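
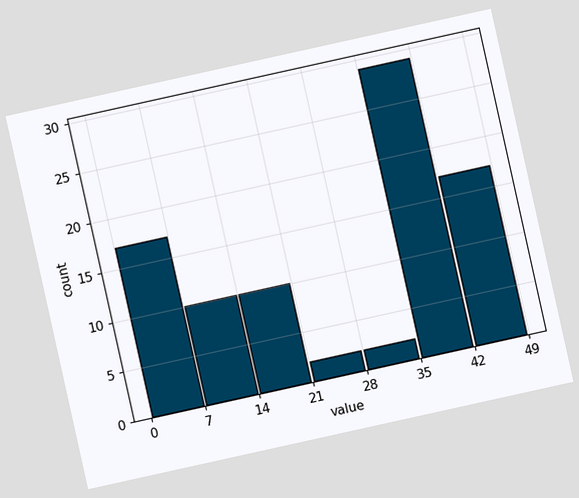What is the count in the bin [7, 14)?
10

The chart is tilted about 12° counter-clockwise. The [7, 14) bin has height 10.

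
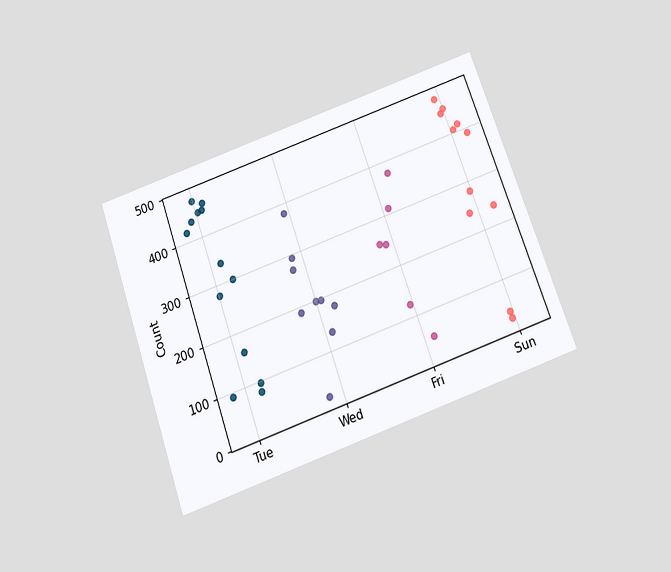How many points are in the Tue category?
The chart is tilted about 19° counter-clockwise and viewed slightly from below. Counting the markers in the Tue column gives 13.

13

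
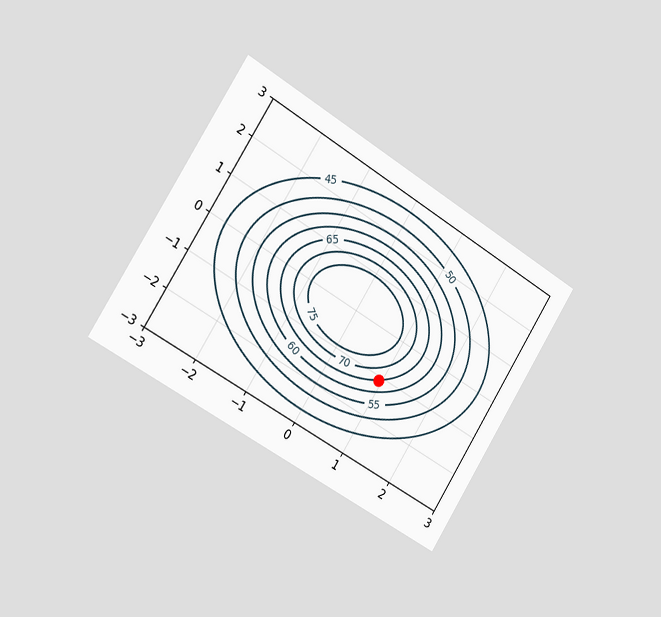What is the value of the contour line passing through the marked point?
The chart is tilted about 32° clockwise and viewed slightly from the left. The marked point sits on the contour labelled 65.

65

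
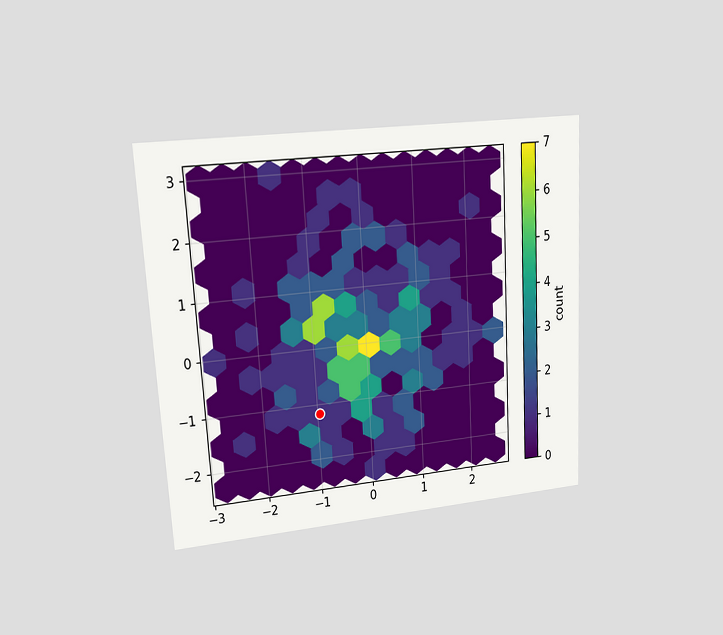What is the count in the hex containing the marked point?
1

The chart is tilted about 3° counter-clockwise and viewed at a slight angle. The marked hex reads 1 on the colorbar.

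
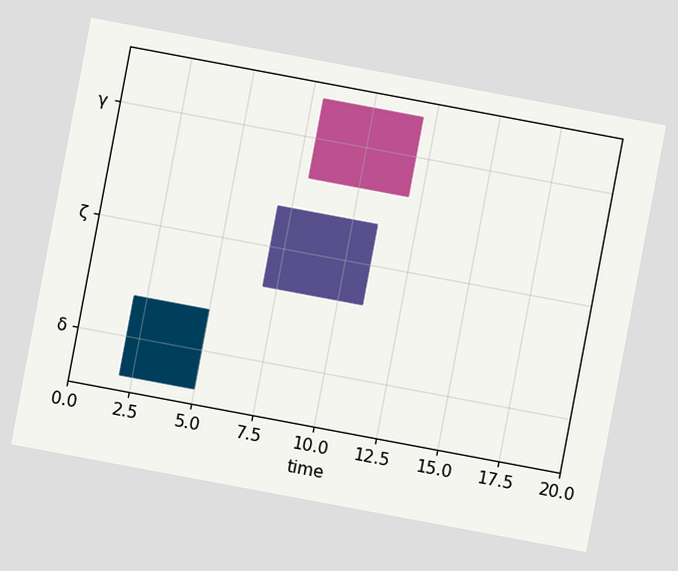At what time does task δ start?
The chart is tilted about 11° clockwise. The δ bar begins at t=2.

2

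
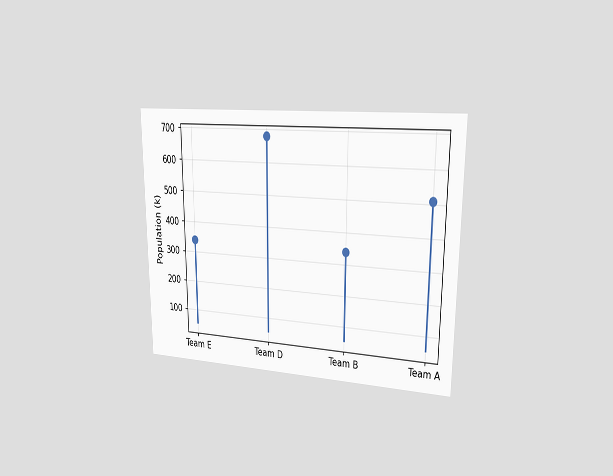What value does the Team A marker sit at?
510k

The chart is viewed slightly from the right. The Team A marker sits at 510k.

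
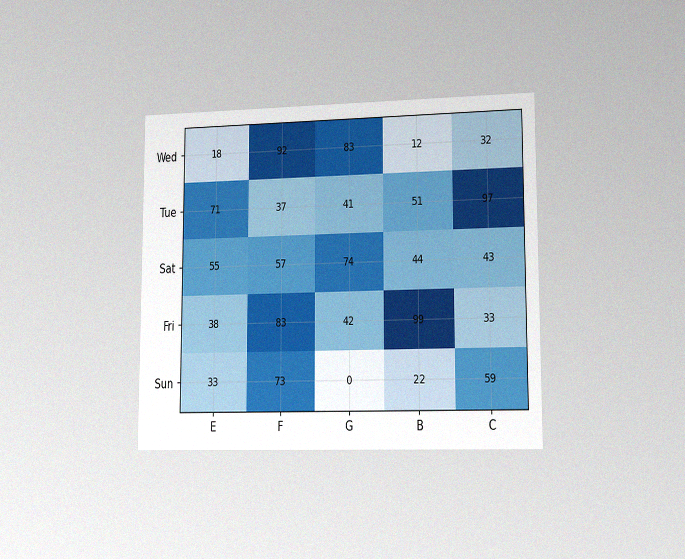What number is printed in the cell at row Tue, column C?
97

The chart is viewed slightly from the right, with some photo noise. The (Tue, C) cell reads 97.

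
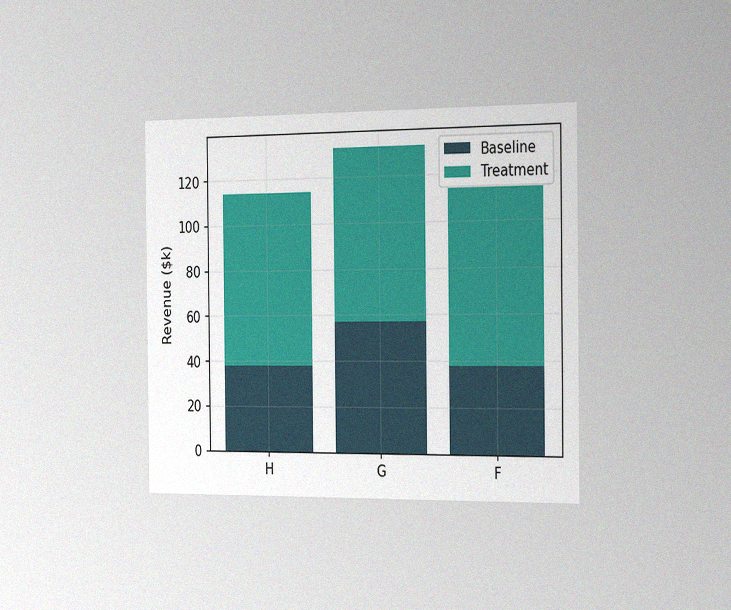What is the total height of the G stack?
The chart is viewed slightly from the right, with some photo noise. The G stack's top reaches $133k on the y-axis.

$133k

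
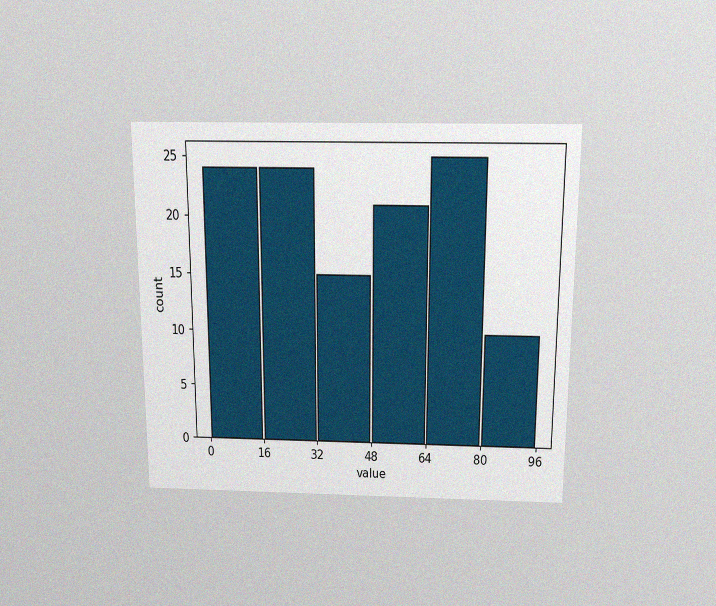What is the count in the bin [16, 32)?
The chart is viewed slightly from above, with some photo noise. The [16, 32) bin has height 24.

24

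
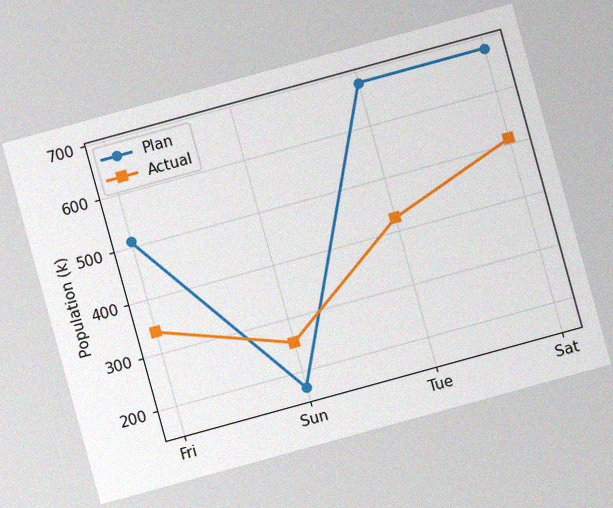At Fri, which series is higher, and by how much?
The chart is tilted about 15° counter-clockwise, with some photo noise. At Fri, Plan sits above the other line by 170k.

Plan, by 170k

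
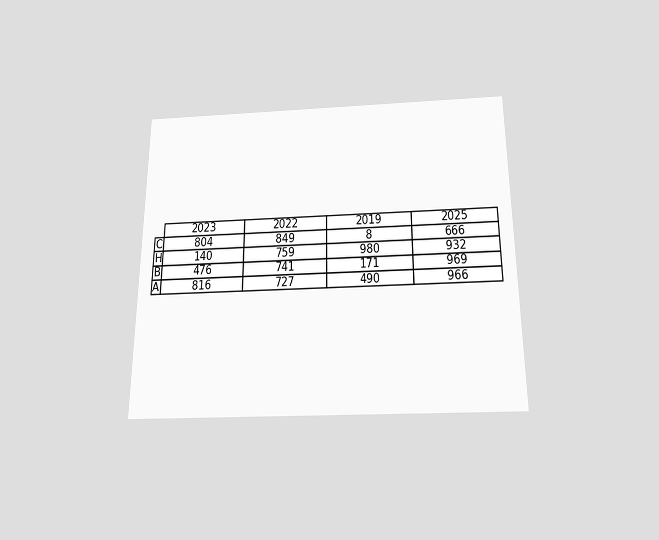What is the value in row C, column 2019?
8

The chart is viewed slightly from below. The (C, 2019) cell reads 8.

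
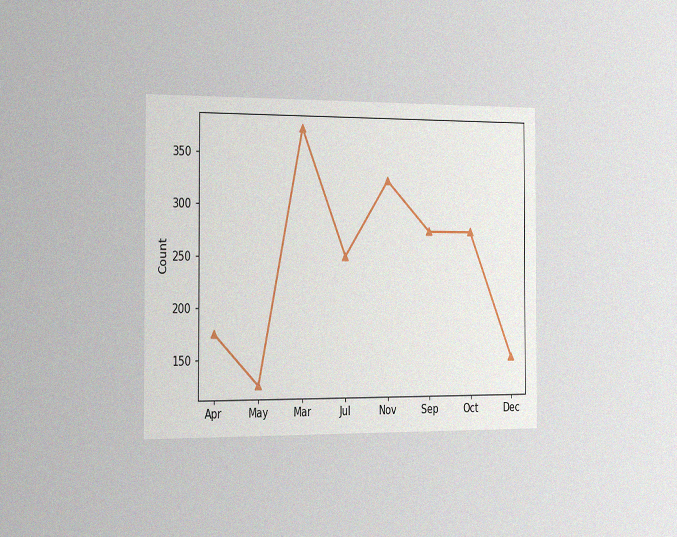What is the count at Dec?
150

The chart is viewed slightly from the left, with some photo noise. At Dec, the line is at 150.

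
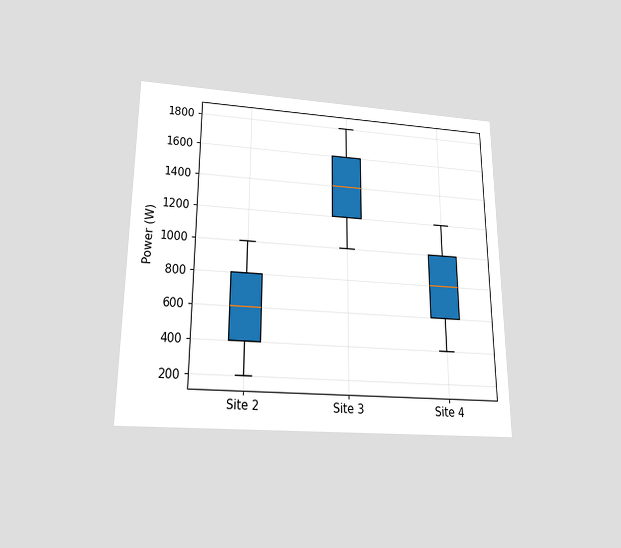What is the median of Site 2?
600W

The chart is viewed slightly from below. The median line in the Site 2 box sits at 600W.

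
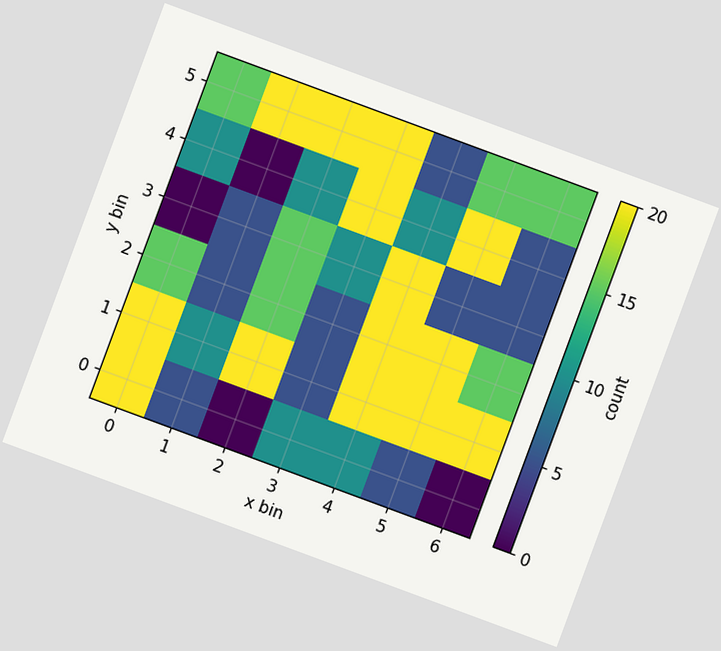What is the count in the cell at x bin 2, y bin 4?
The chart is tilted about 20° clockwise. Matching the cell (2, 4) against the colorbar gives 10.

10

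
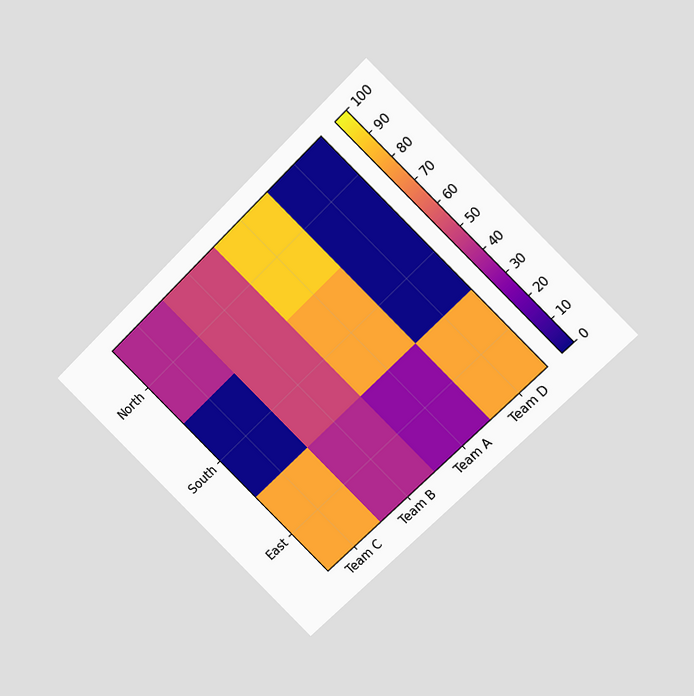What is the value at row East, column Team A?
The chart is tilted about 45° counter-clockwise and viewed at a slight angle. Matching cell (East, Team A) against the colorbar gives 30.

30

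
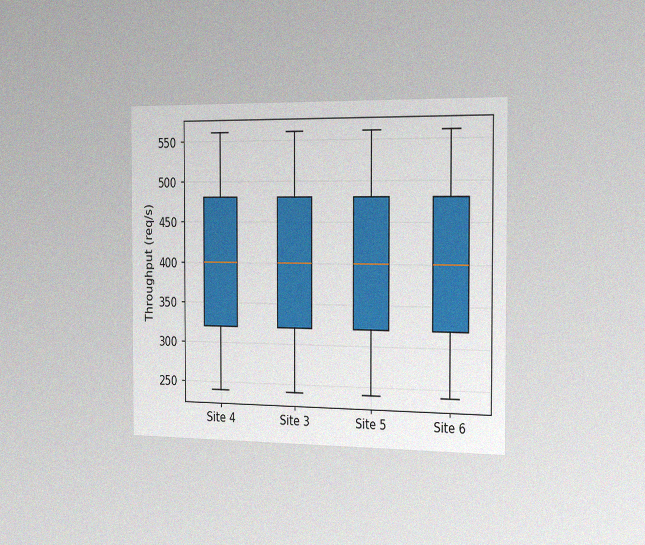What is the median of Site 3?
400req/s

The chart is viewed slightly from the right, with some photo noise. The median line in the Site 3 box sits at 400req/s.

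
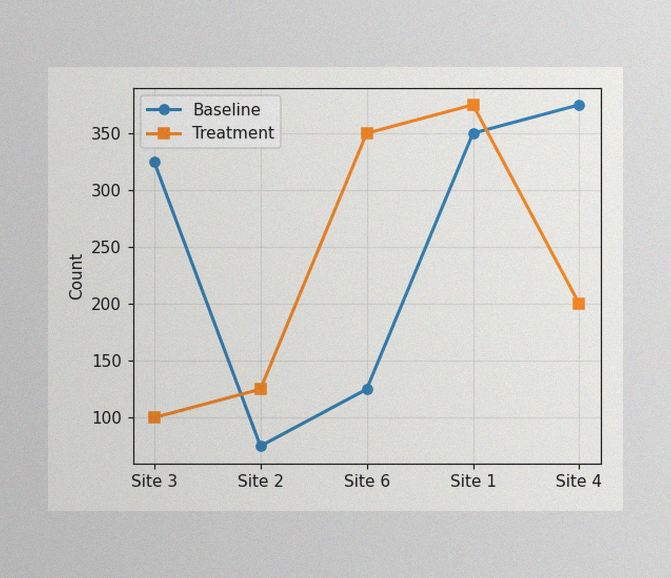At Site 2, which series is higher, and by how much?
Treatment, by 50

The image has some photo noise and uneven lighting. At Site 2, Treatment sits above the other line by 50.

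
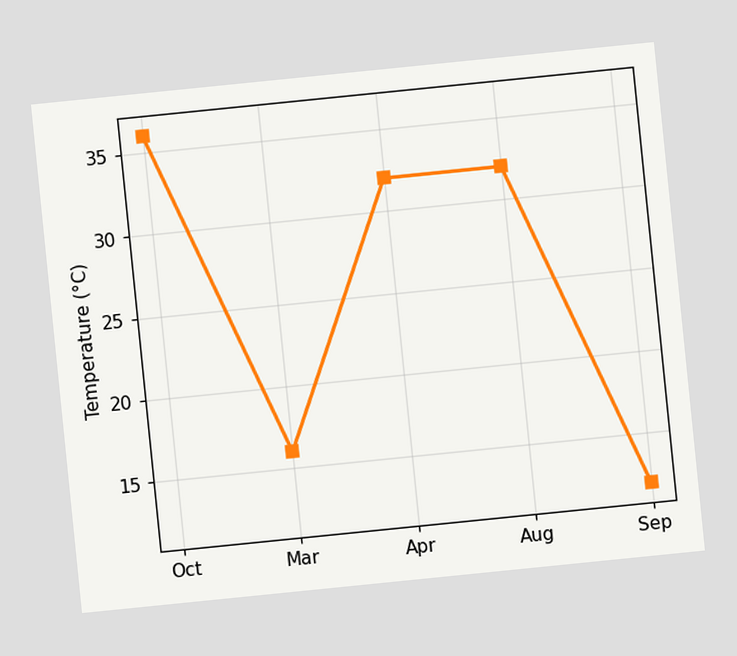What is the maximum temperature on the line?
The chart is tilted about 6° counter-clockwise. The highest point is at Oct, and reading across to the y-axis gives 36°C.

36°C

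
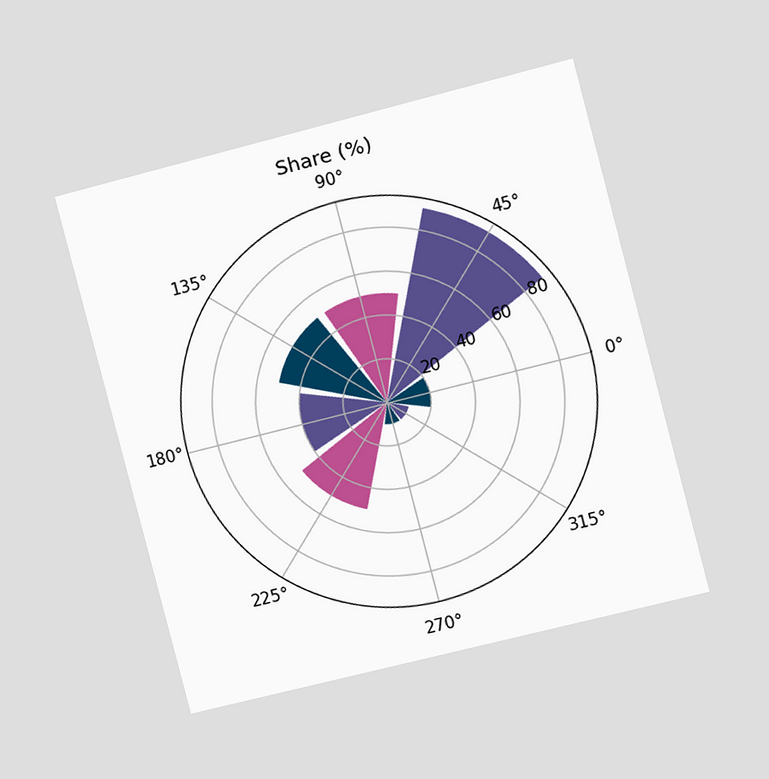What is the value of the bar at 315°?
The chart is tilted about 14° counter-clockwise and viewed slightly from the right. The bar at 315° reaches 10% on the radial axis.

10%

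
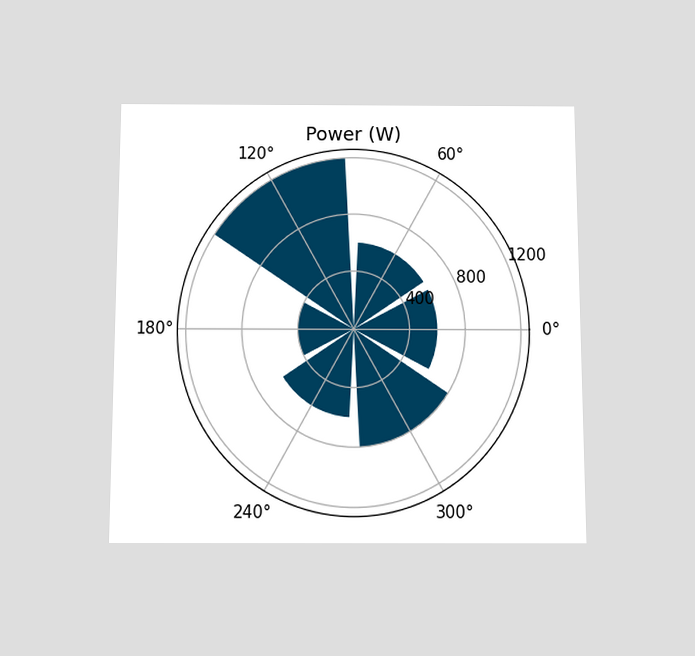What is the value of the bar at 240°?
The chart is viewed slightly from below. The bar at 240° reaches 600W on the radial axis.

600W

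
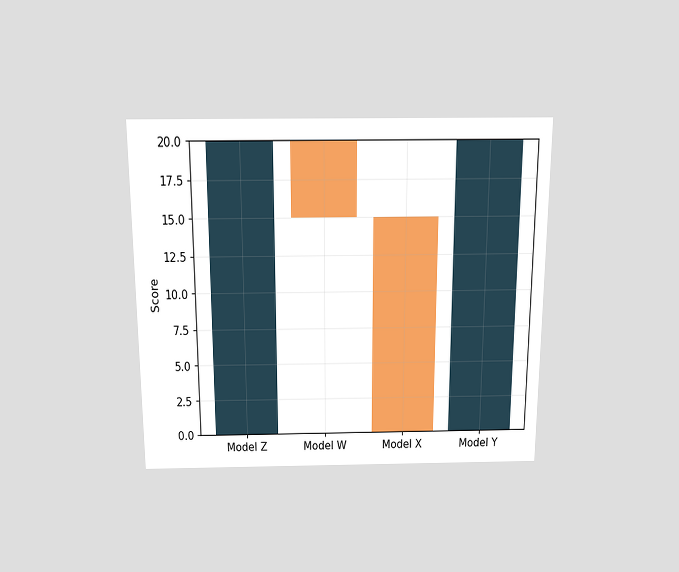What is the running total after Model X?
0

The chart is viewed slightly from above. After Model X the running total reaches 0.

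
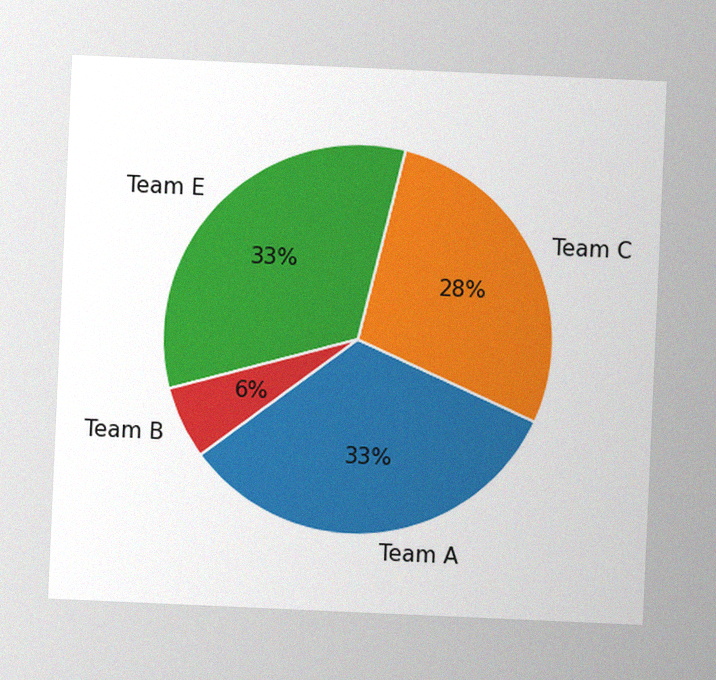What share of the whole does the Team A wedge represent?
33%

The chart is tilted about 3° clockwise, with some photo noise. The Team A slice takes up 33% of the pie.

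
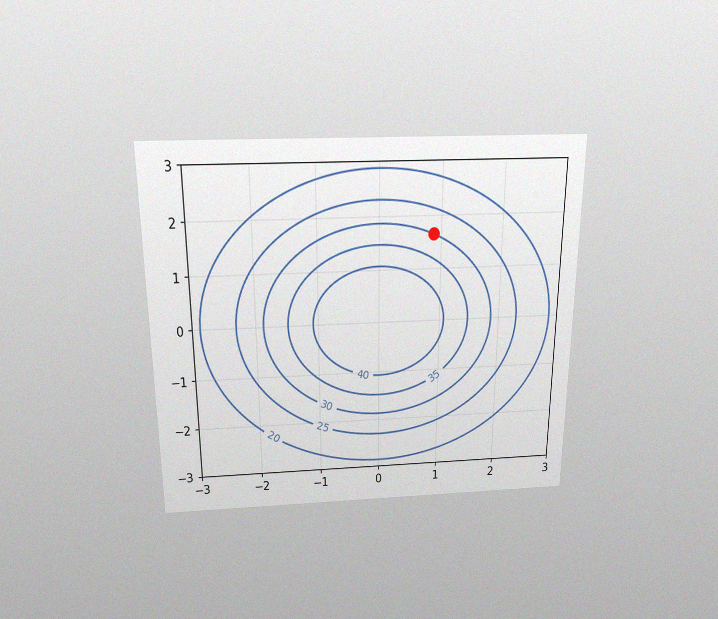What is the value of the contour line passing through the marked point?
30

The chart is viewed slightly from above, with some photo noise. The marked point sits on the contour labelled 30.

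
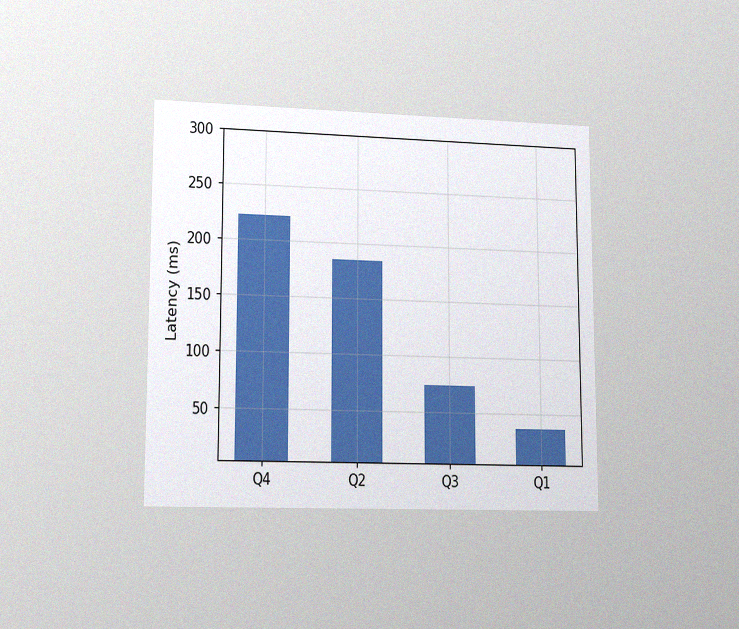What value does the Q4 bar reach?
The chart is viewed at a slight angle, with some photo noise. Reading along the chart's y-axis, the Q4 bar reaches 222ms.

222ms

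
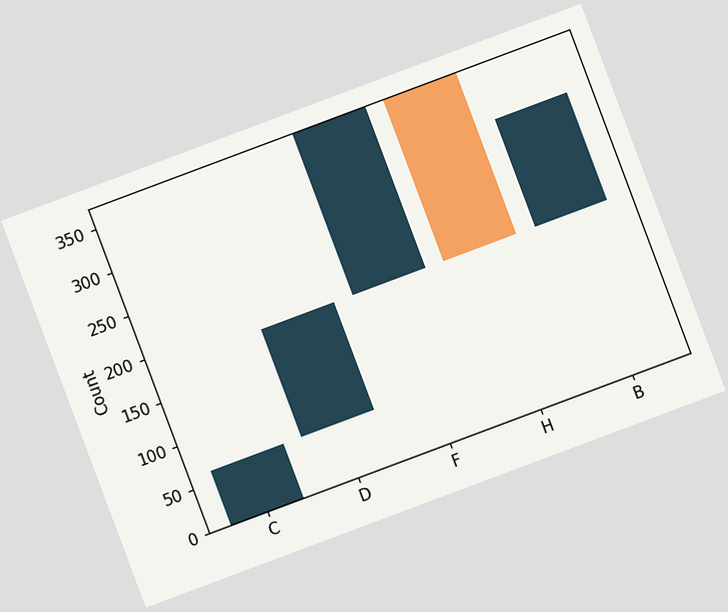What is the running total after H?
186

The chart is tilted about 21° counter-clockwise. After H the running total reaches 186.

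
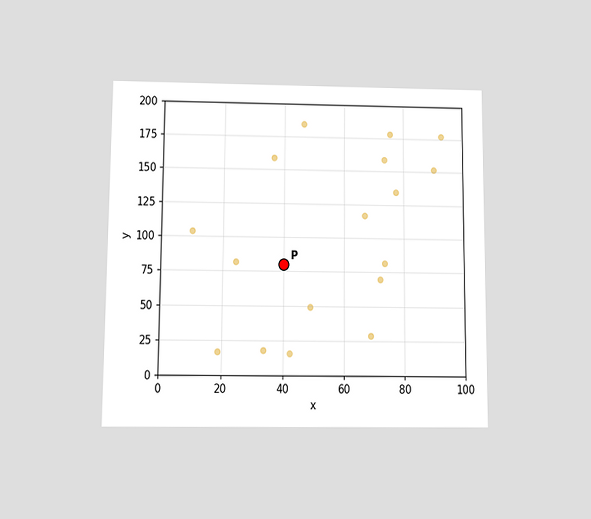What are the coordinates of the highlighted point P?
The chart is viewed at a slight angle. Following the gridlines from P to each axis, P sits at (40, 80).

(40, 80)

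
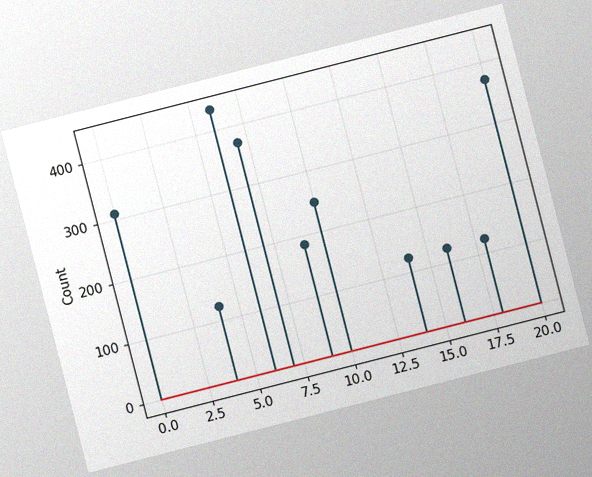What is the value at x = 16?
124

The chart is tilted about 14° counter-clockwise, with some photo noise. The stem at x=16 reaches 124.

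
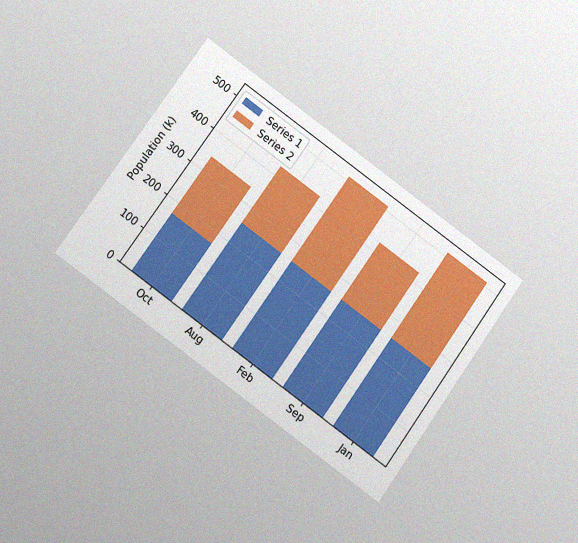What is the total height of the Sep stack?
425k

The chart is tilted about 36° clockwise and viewed slightly from below, with some photo noise. The Sep stack's top reaches 425k on the y-axis.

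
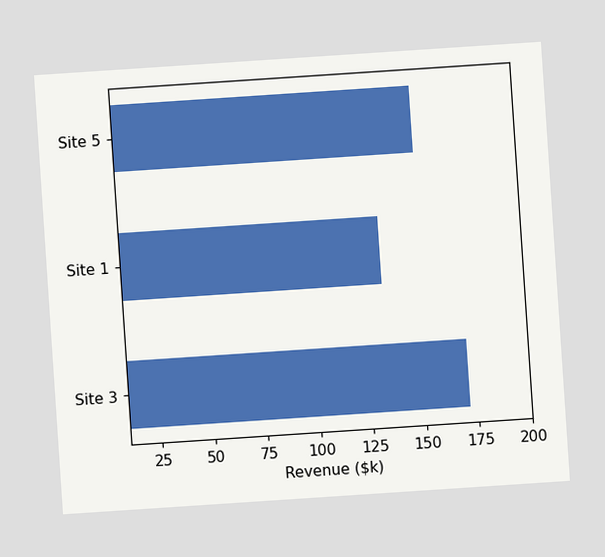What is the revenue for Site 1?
$133k

The chart is tilted about 4° counter-clockwise. Reading along the chart's x-axis, the Site 1 bar reaches $133k.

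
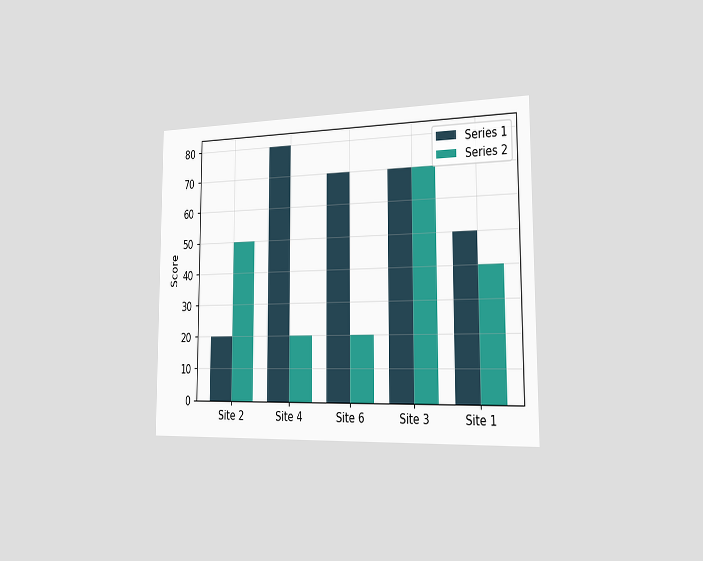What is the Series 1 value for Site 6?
The chart is viewed slightly from the right. The Series 1 bar at Site 6 reaches 70 on the y-axis.

70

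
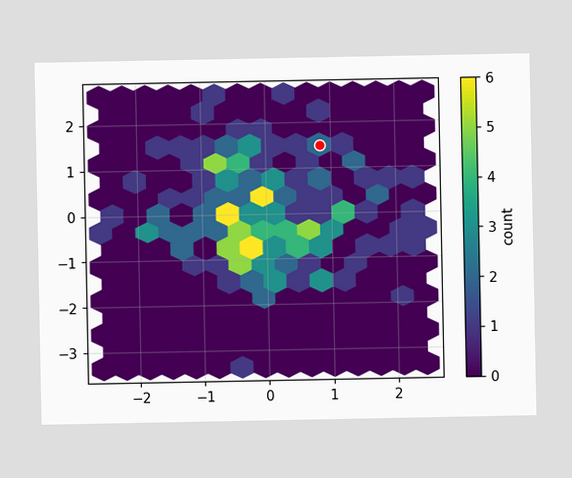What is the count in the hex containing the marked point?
2

The marked hex reads 2 on the colorbar.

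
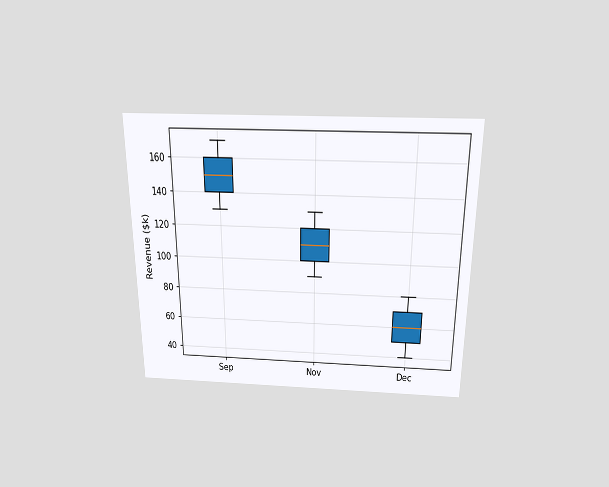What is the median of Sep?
$150k

The chart is viewed slightly from above. The median line in the Sep box sits at $150k.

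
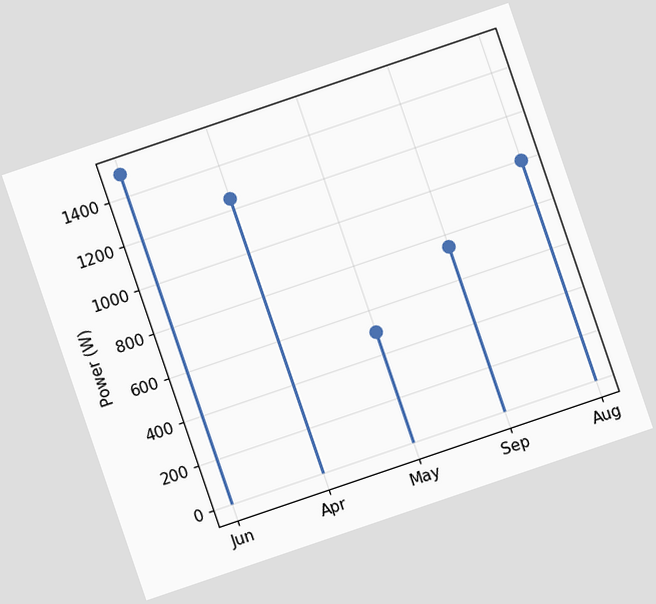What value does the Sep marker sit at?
750W

The chart is tilted about 19° counter-clockwise. The Sep marker sits at 750W.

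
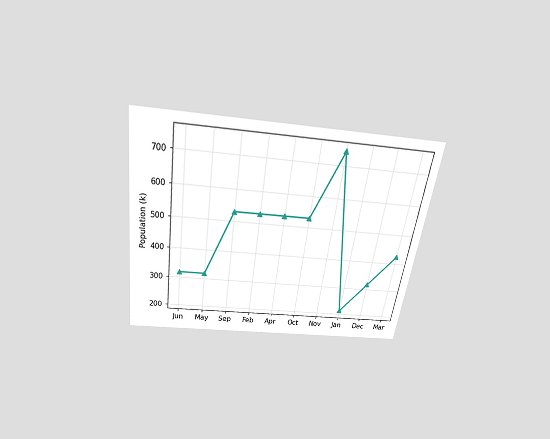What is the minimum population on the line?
The chart is tilted about 8° clockwise and viewed slightly from above. The lowest point is at Jan, and reading across to the y-axis gives 212k.

212k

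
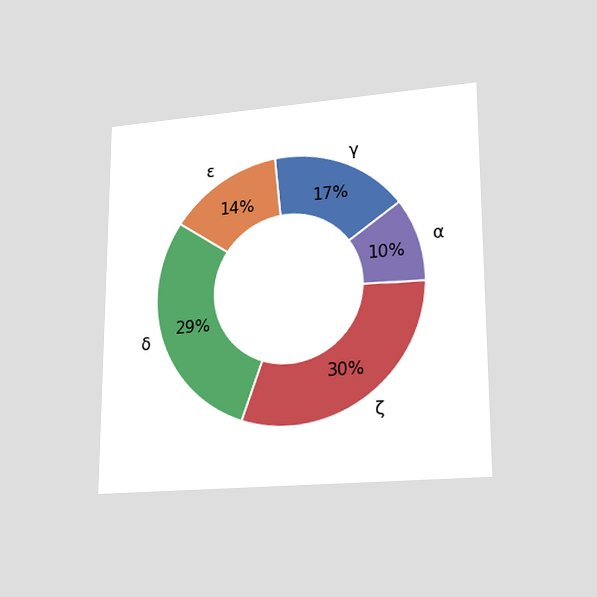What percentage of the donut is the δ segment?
29%

The chart is viewed at a slight angle. The δ segment takes up 29% of the ring.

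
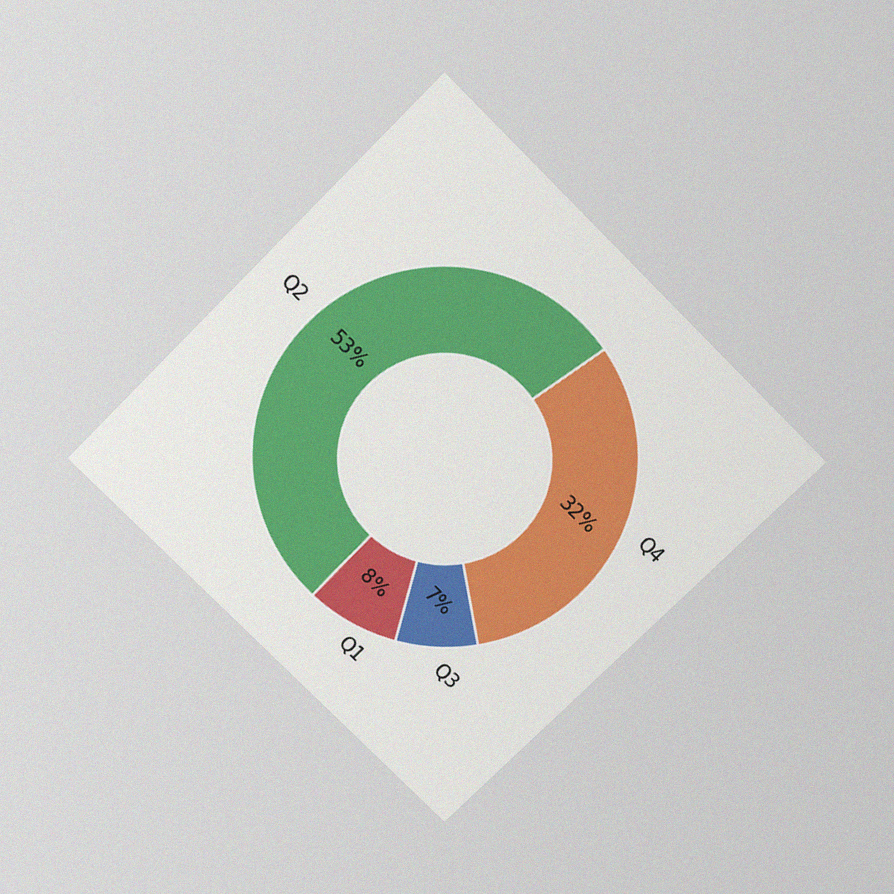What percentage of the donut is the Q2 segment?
53%

The chart is tilted about 45° clockwise and viewed slightly from above, with some photo noise. The Q2 segment takes up 53% of the ring.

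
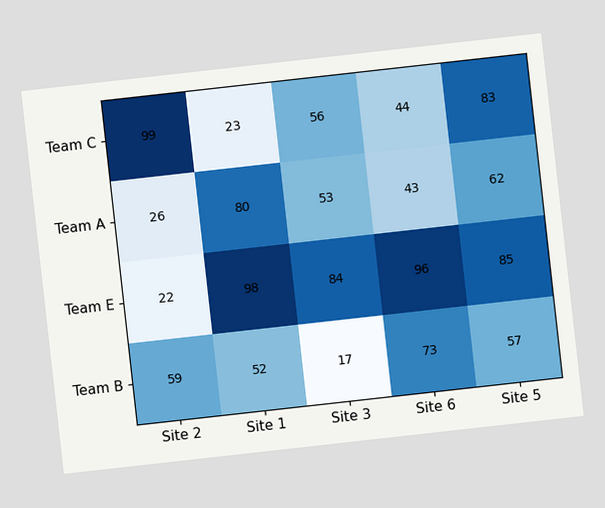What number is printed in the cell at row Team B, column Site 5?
57

The chart is tilted about 6° counter-clockwise. The (Team B, Site 5) cell reads 57.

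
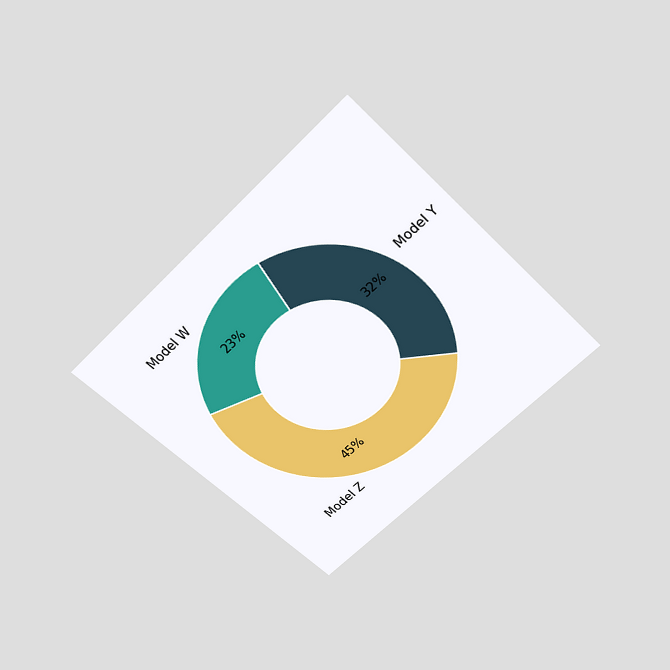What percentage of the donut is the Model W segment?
23%

The chart is tilted about 45° counter-clockwise and viewed slightly from above. The Model W segment takes up 23% of the ring.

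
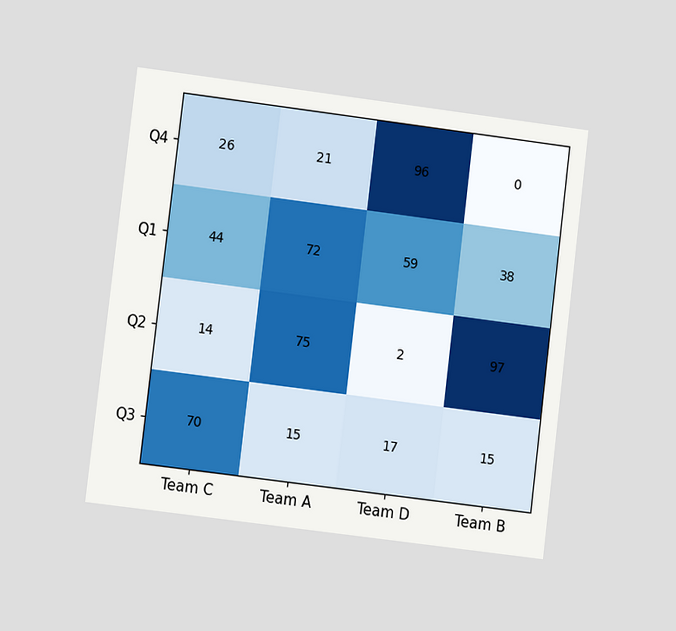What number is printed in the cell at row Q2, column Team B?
97

The chart is tilted about 7° clockwise and viewed at a slight angle. The (Q2, Team B) cell reads 97.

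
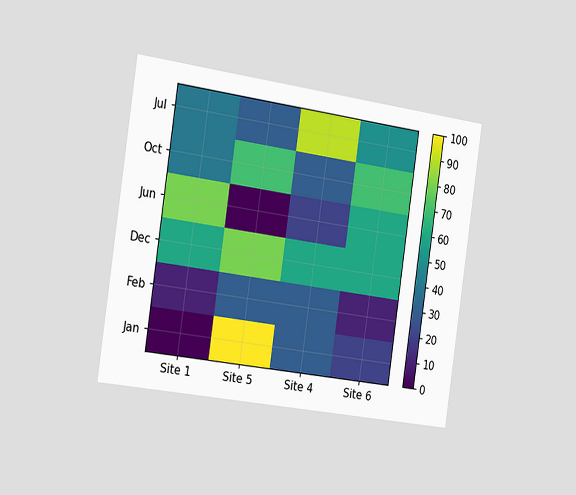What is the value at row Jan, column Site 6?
The chart is tilted about 8° clockwise and viewed slightly from the left. Matching cell (Jan, Site 6) against the colorbar gives 20.

20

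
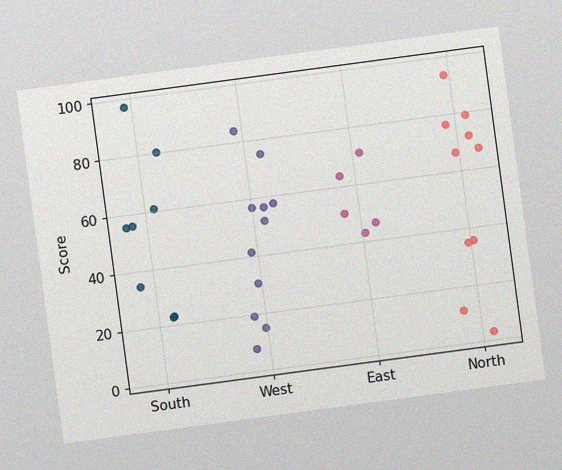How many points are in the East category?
The chart is tilted about 8° counter-clockwise, with some photo noise. Counting the markers in the East column gives 5.

5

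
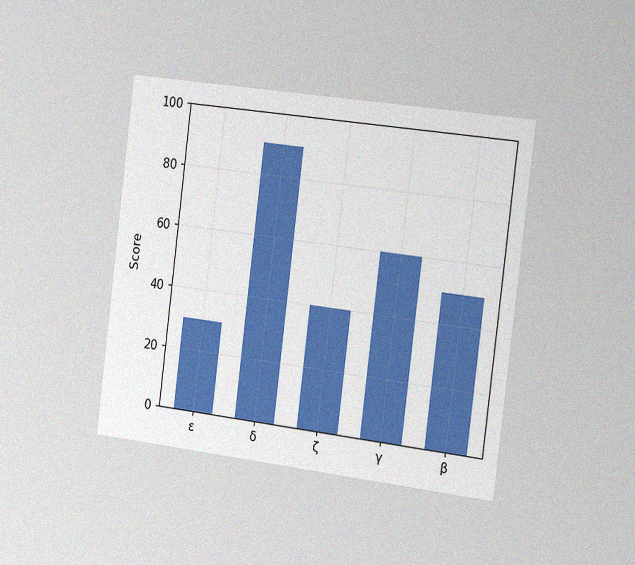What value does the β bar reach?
50

The chart is tilted about 7° clockwise and viewed slightly from the right, with some photo noise. Reading along the chart's y-axis, the β bar reaches 50.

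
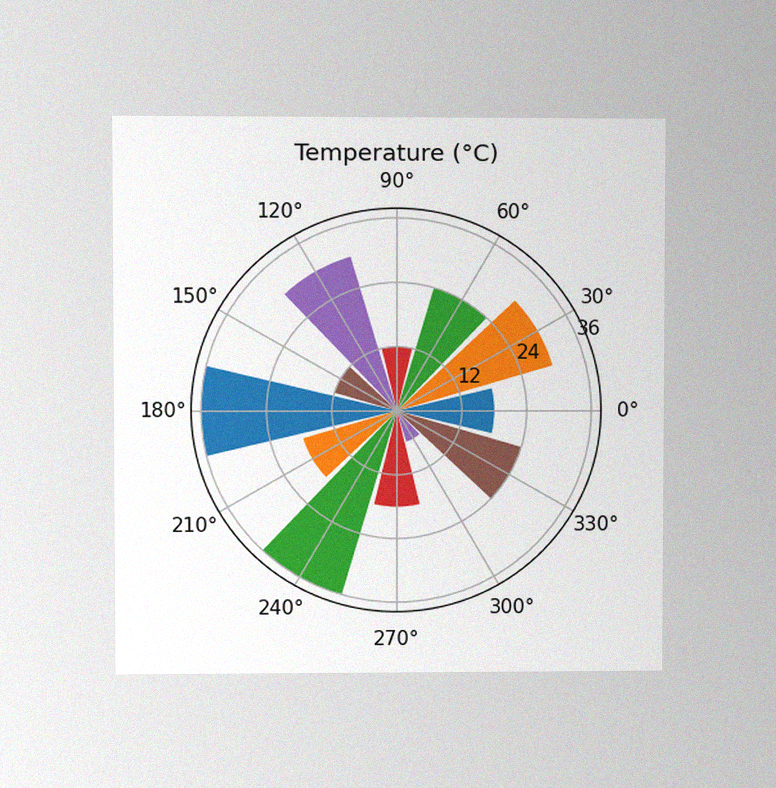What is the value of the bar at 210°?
The chart is viewed at a slight angle, with some photo noise. The bar at 210° reaches 18°C on the radial axis.

18°C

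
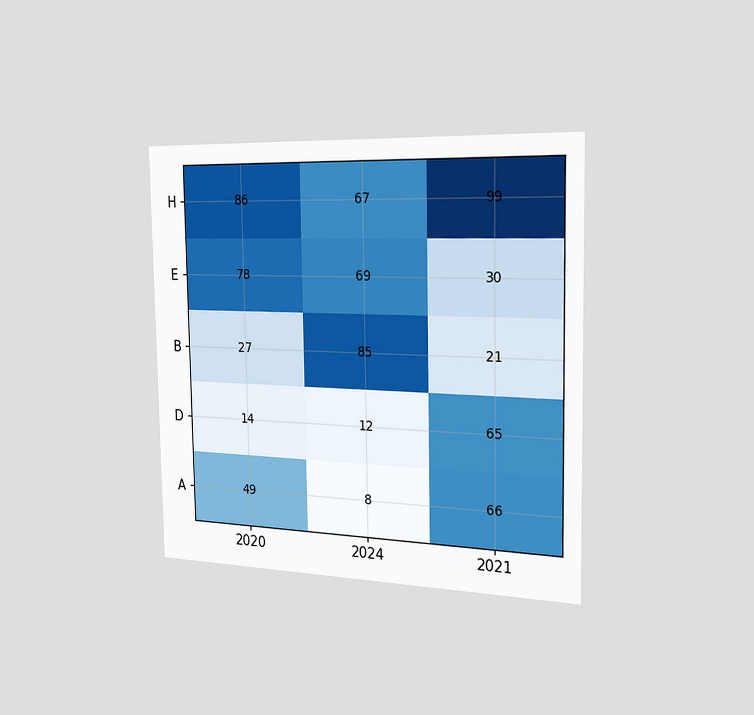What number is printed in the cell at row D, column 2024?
The chart is viewed slightly from the right. The (D, 2024) cell reads 12.

12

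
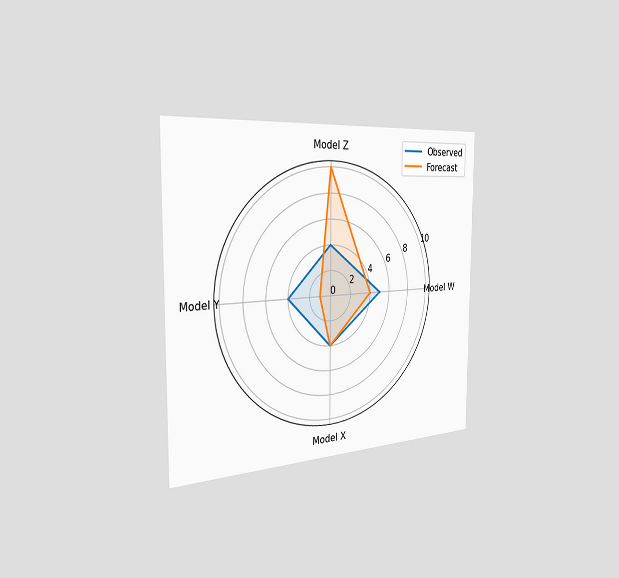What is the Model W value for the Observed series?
5

The chart is viewed slightly from the left. On the Model W axis, Observed reaches 5.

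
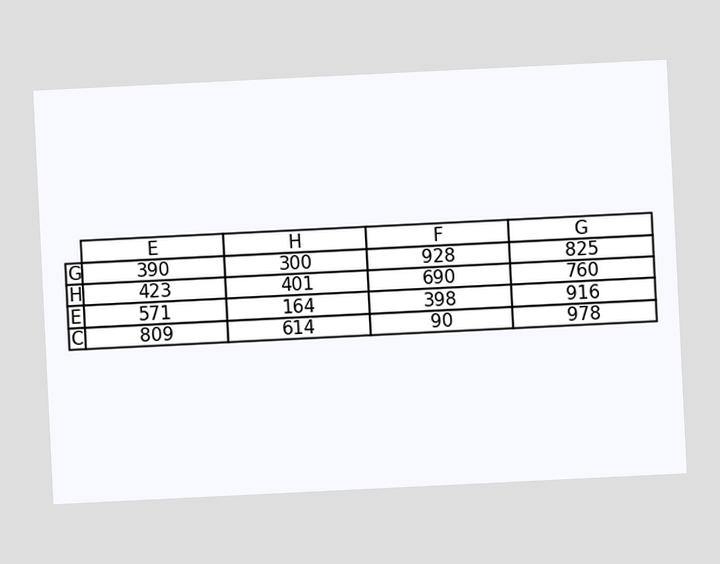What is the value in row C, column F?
The chart is tilted about 3° counter-clockwise. The (C, F) cell reads 90.

90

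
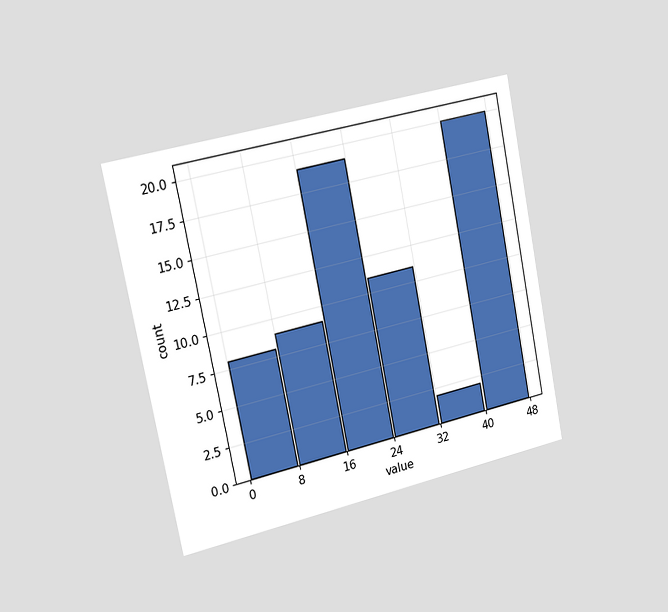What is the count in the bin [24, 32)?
The chart is tilted about 11° counter-clockwise and viewed slightly from the left. The [24, 32) bin has height 11.

11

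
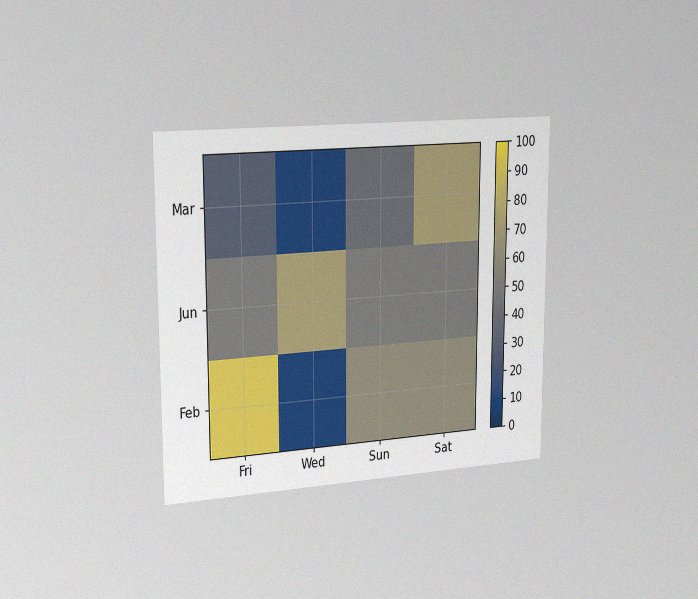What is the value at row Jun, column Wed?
70

The chart is viewed slightly from the left, with some photo noise. Matching cell (Jun, Wed) against the colorbar gives 70.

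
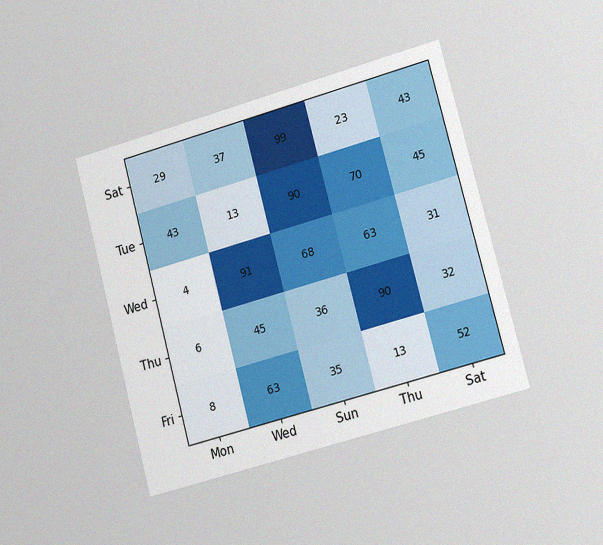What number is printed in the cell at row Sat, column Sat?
The chart is tilted about 15° counter-clockwise and viewed slightly from the right, with some photo noise. The (Sat, Sat) cell reads 43.

43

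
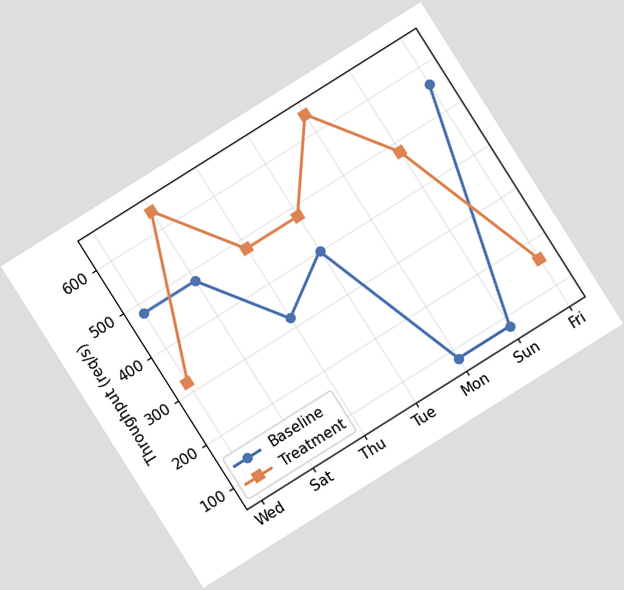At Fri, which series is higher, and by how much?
The chart is tilted about 32° counter-clockwise. At Fri, Baseline sits above the other line by 400req/s.

Baseline, by 400req/s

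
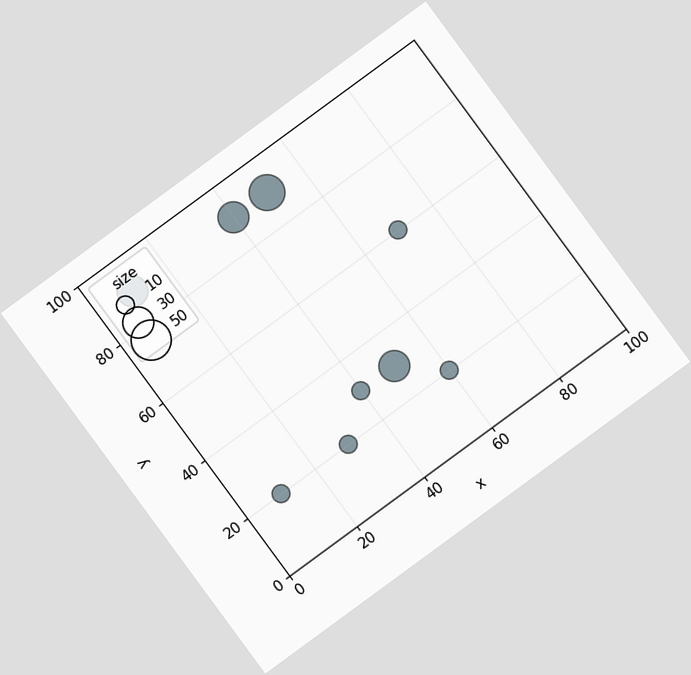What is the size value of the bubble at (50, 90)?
The chart is tilted about 36° counter-clockwise. Matching the bubble at (50, 90) against the size legend gives 40.

40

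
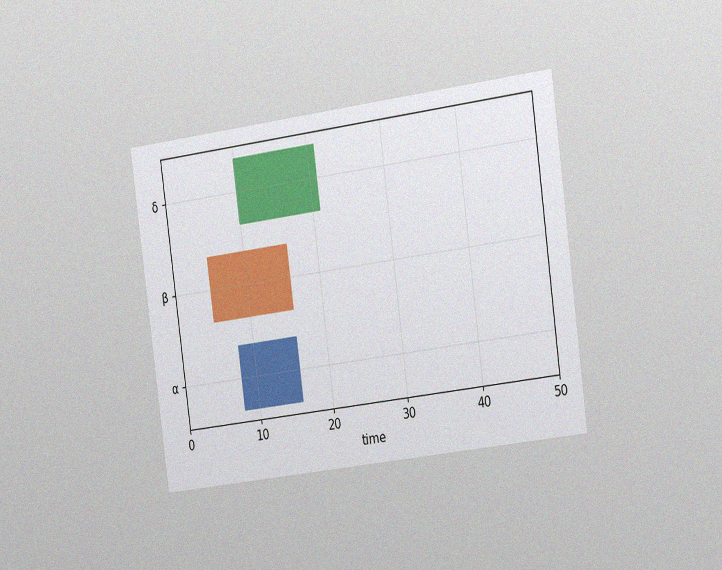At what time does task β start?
5

The chart is tilted about 8° counter-clockwise and viewed slightly from the right, with some photo noise. The β bar begins at t=5.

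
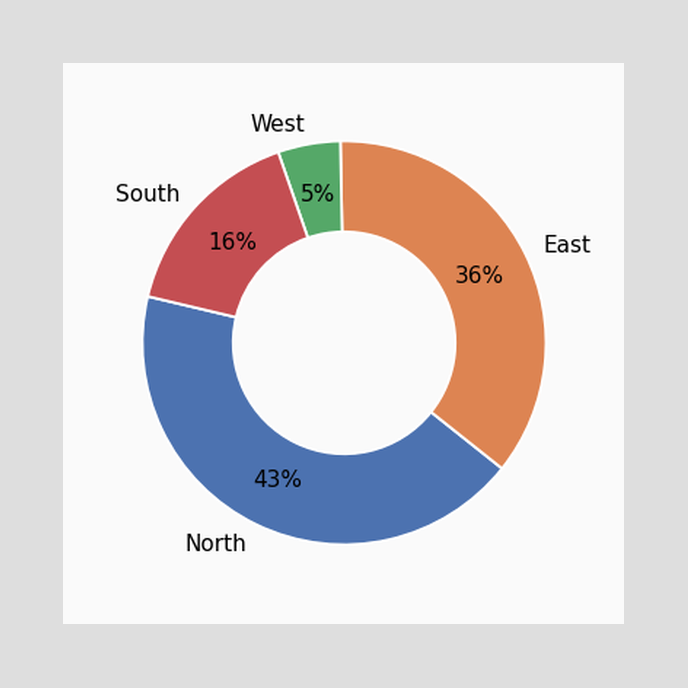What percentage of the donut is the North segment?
43%

The North segment takes up 43% of the ring.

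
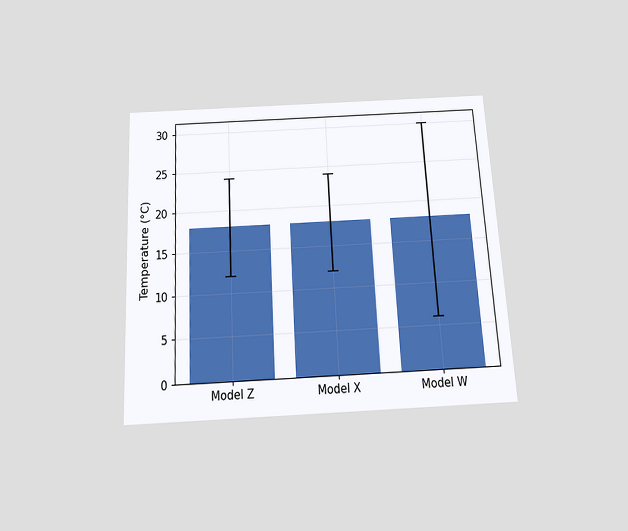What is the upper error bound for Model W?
The chart is tilted about 3° counter-clockwise and viewed slightly from below. The Model W bar's upper whisker reaches 30°C.

30°C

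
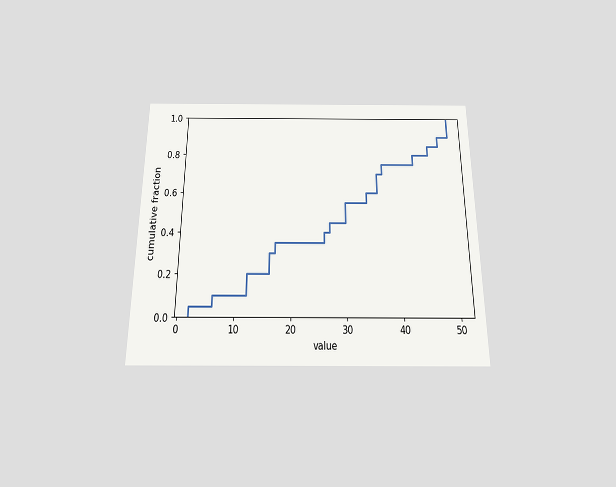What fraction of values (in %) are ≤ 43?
The chart is viewed slightly from below. At x=43 the ECDF step is at 80%.

80%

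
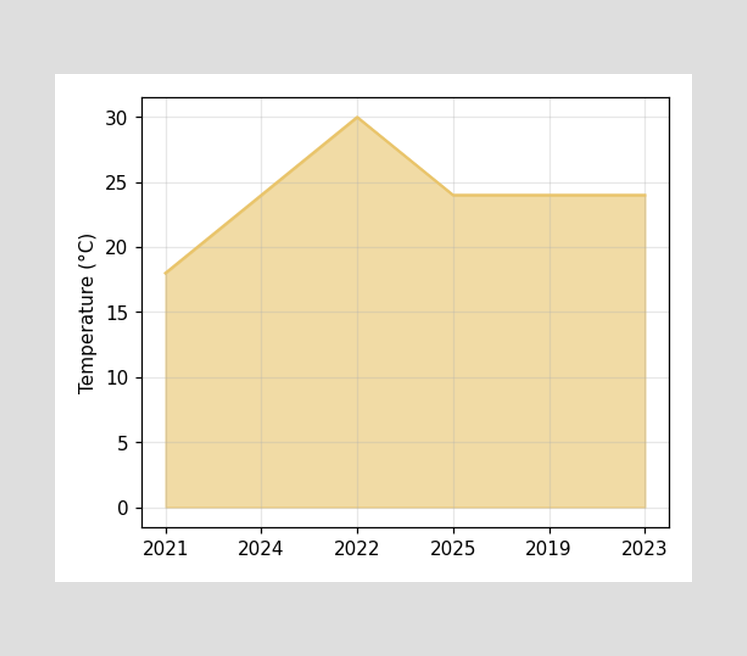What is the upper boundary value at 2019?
24°C

At 2019 the upper boundary is at 24°C.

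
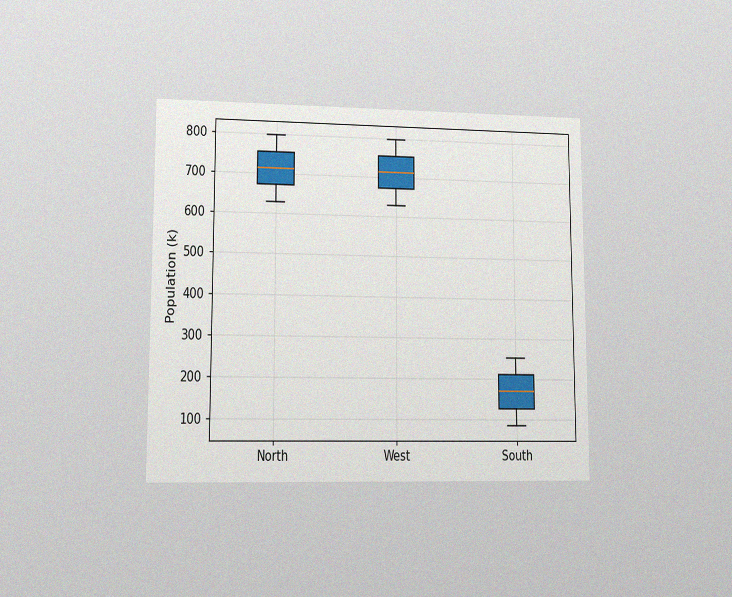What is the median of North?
The chart is viewed at a slight angle, with some photo noise. The median line in the North box sits at 714k.

714k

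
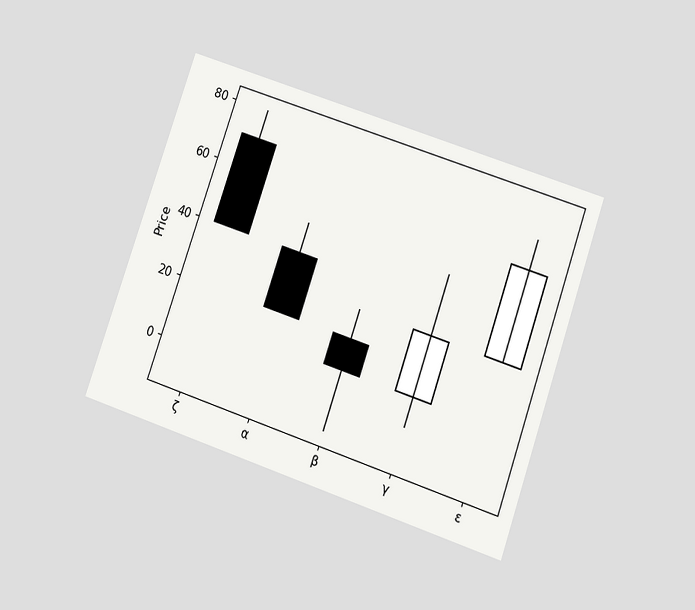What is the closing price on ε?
The chart is tilted about 19° clockwise and viewed slightly from below. The ε candle closes at 60.

60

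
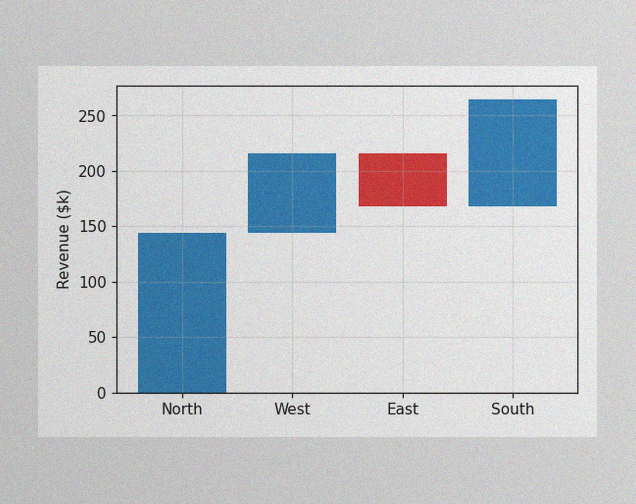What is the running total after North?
$144k

The image has some photo noise and uneven lighting. After North the running total reaches $144k.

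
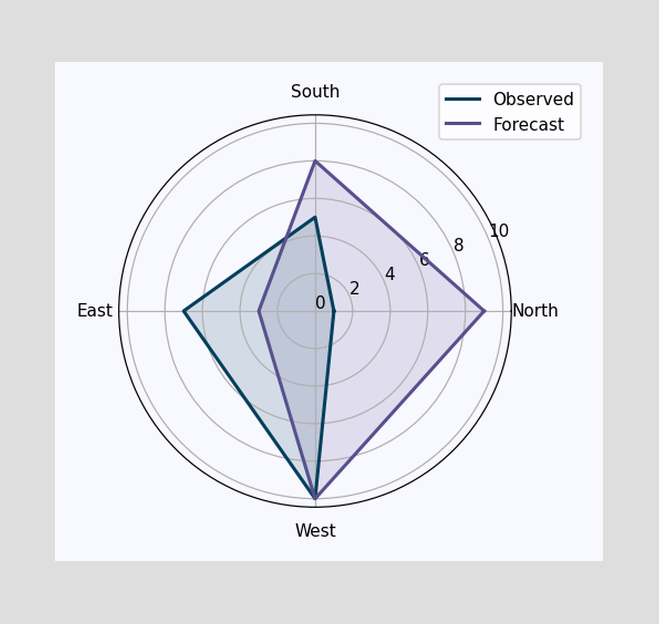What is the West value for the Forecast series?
On the West axis, Forecast reaches 10.

10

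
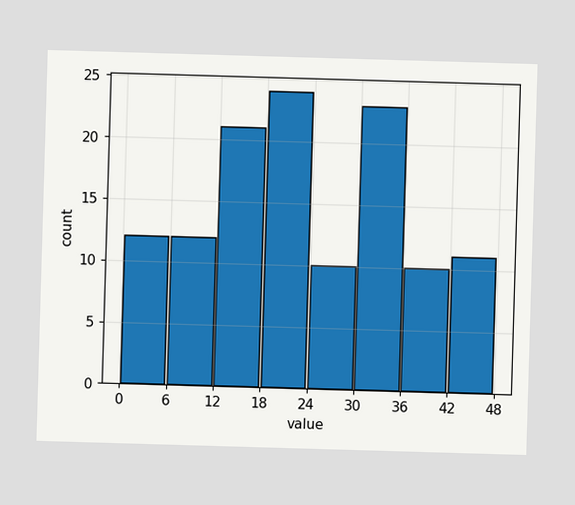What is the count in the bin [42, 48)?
11

The [42, 48) bin has height 11.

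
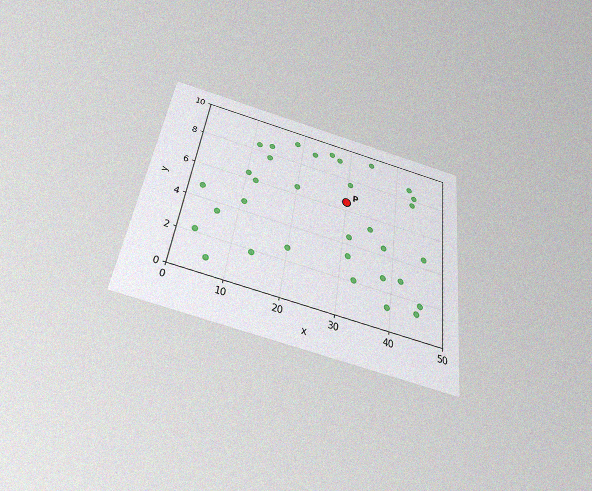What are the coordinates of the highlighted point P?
(30, 6.5)

The chart is tilted about 8° clockwise and viewed slightly from below, with some photo noise. Following the gridlines from P to each axis, P sits at (30, 6.5).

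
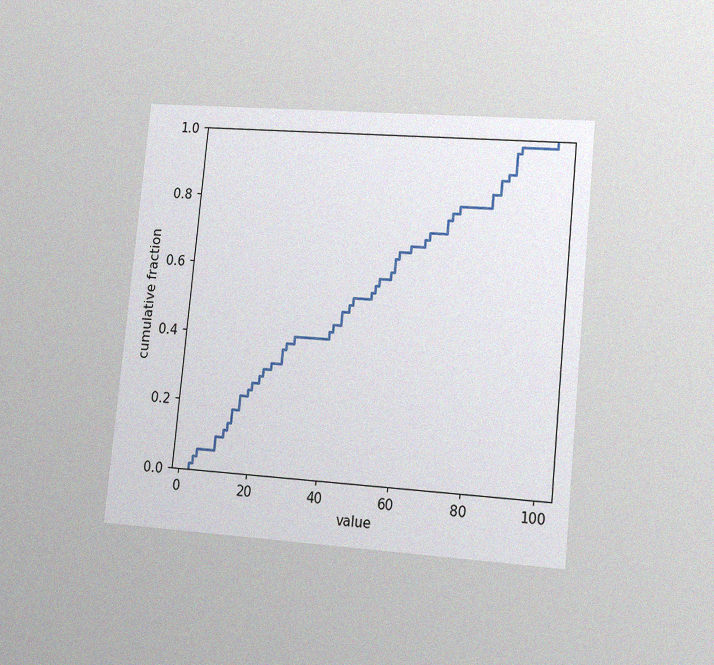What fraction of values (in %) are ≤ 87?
The chart is tilted about 6° clockwise and viewed at a slight angle, with some photo noise. At x=87 the ECDF step is at 90%.

90%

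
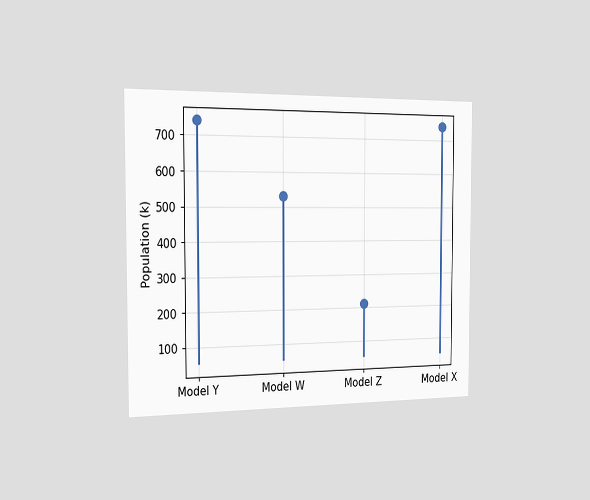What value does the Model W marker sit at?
530k

The chart is viewed slightly from the left. The Model W marker sits at 530k.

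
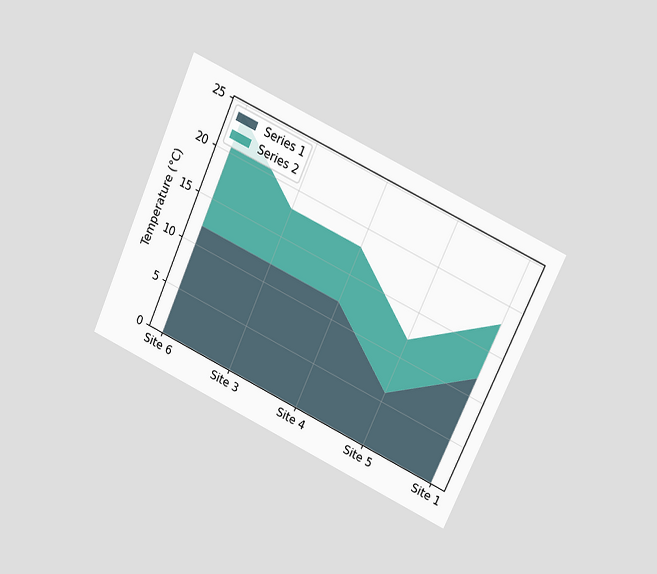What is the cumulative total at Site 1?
The chart is tilted about 24° clockwise and viewed at a slight angle. The stacked total at Site 1 reaches 18°C.

18°C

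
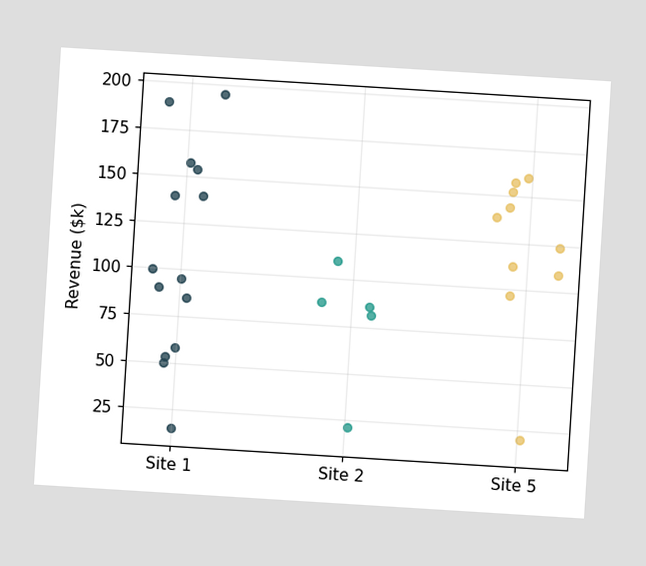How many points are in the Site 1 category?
The chart is tilted about 4° clockwise. Counting the markers in the Site 1 column gives 14.

14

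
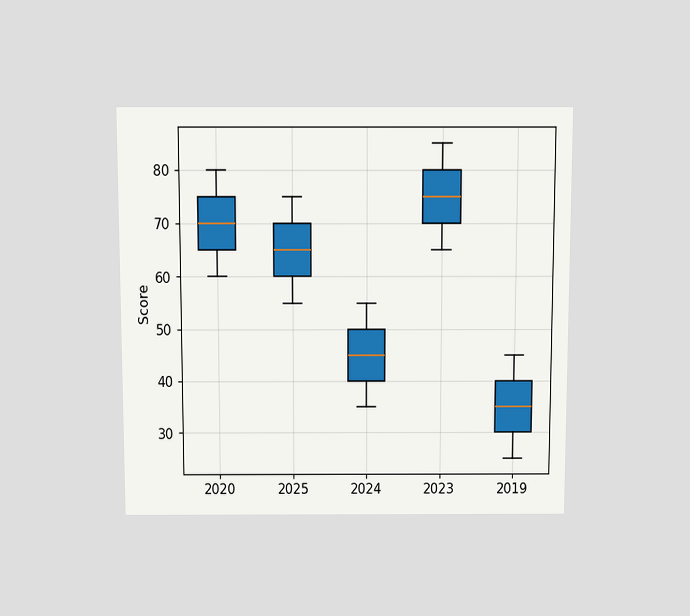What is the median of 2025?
65

The chart is viewed slightly from above. The median line in the 2025 box sits at 65.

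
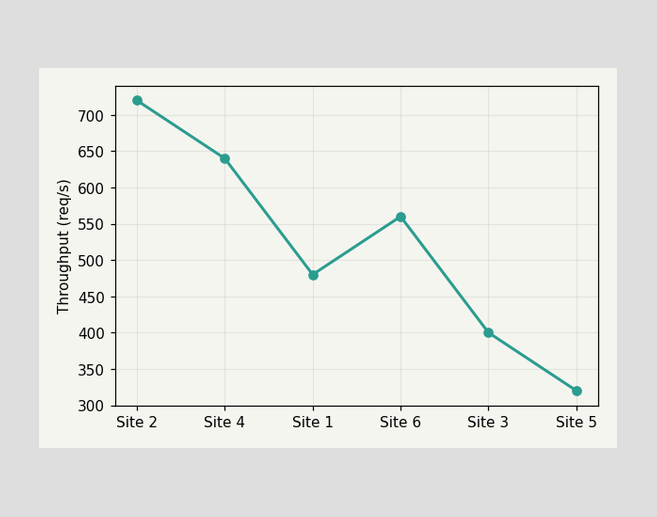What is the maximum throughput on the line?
720req/s

The highest point is at Site 2, and reading across to the y-axis gives 720req/s.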